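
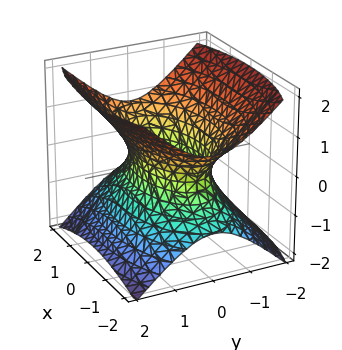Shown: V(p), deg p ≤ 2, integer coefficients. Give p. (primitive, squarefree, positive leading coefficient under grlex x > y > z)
x^2 + 3*y^2 - 3*z^2 - 2

deg p = 2.
Symmetries: it's symmetric under x → −x, forcing even powers of x; the y ↦ −y reflection is a symmetry, so y appears only in even powers; it's symmetric under z → −z, forcing even powers of z.
Reading off the gridlines: it misses every integer gridline on the z-axis.
The integer polynomial consistent with all of this is the stated p.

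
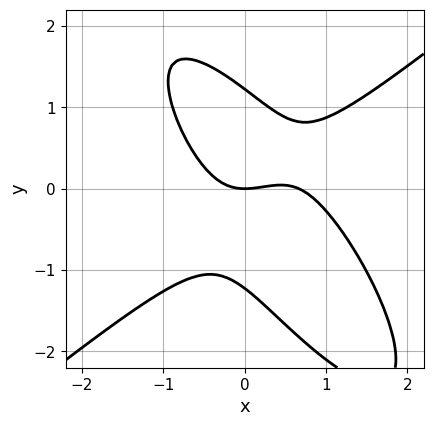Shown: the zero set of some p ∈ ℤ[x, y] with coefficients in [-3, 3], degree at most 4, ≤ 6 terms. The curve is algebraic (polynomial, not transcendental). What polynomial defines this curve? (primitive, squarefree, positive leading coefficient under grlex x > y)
deg p = 3. A generic line meets the curve in up to 3 points.
Against the integer gridlines: it crosses the x-axis at the gridline x = 0; one y-axis crossing is at y = 0.
The integer polynomial consistent with all of this is the stated p.

3*x^3 - 3*x*y^2 - 2*y^3 - 2*x^2 + 3*y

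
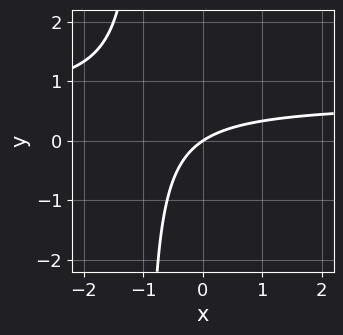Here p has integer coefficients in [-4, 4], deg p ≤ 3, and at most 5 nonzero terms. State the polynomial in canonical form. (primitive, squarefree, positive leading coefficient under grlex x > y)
1. The degree is 2 — no degree-1 curve has this shape.
2. From the visible intercepts: one y-axis crossing is at y = 0; it meets the x-axis at x = 0 (among the integer gridlines).
3. Fitting integer coefficients to these (and the overall shape) gives p.

3*x*y - 2*x + 3*y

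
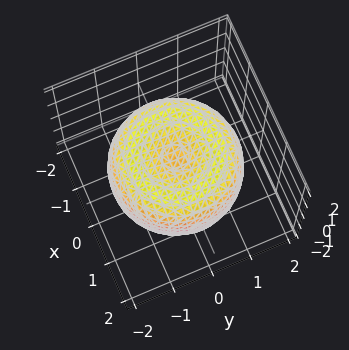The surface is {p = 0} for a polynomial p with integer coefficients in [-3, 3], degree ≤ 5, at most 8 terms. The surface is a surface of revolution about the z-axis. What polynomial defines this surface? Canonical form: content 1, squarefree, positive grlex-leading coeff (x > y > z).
(a) Degree: the shape is more complex than any degree-3 surface, so deg p = 4.
(b) Symmetry: the z-axis is an axis of rotation, so x and y enter only as x² + y².
(c) Checking where it meets the axes: a circular section at z = 0 has radius between 1 and 2.
(d) These observations pin down the coefficients.

x^4 + 2*x^2*y^2 + y^4 - 2*x^2 - 2*y^2 + 2*z^2 - 1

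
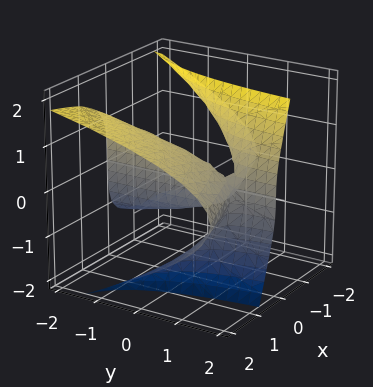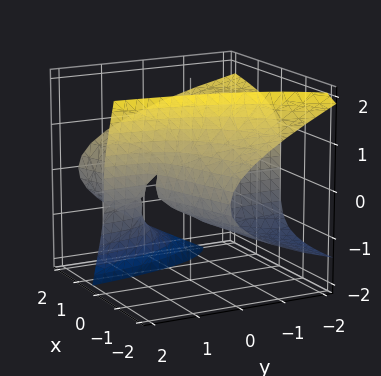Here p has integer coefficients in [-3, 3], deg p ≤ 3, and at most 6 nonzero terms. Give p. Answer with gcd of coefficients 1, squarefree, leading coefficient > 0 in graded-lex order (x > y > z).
3*x*z^2 + z^3 - x^2 + 3*x*y - 3*x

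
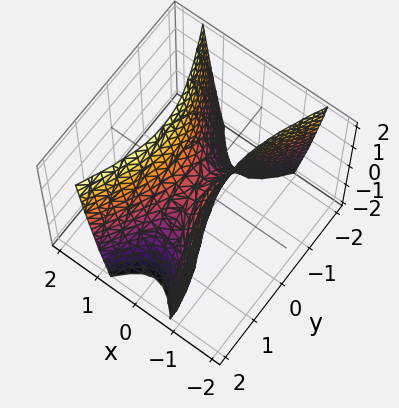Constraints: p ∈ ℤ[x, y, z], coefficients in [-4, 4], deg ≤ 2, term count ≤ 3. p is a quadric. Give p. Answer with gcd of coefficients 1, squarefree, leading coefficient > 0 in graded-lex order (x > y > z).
3*x^2 - y^2 - z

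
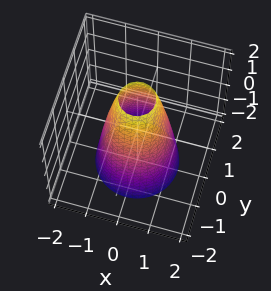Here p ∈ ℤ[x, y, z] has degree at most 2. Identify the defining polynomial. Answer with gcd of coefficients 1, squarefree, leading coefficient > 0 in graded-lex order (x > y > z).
3*x^2 + 3*y^2 + z - 3

1. deg p = 2. A generic line meets the surface in up to 2 points.
2. Symmetries: the surface is invariant under rotation about z: p = q(x² + y², z).
3. From the visible intercepts: the x-axis gridline crossings are at x ∈ {-1, 1}; among the integer gridlines, it crosses the y-axis at y ∈ {-1, 1}.
4. Assembling these constraints gives the stated polynomial.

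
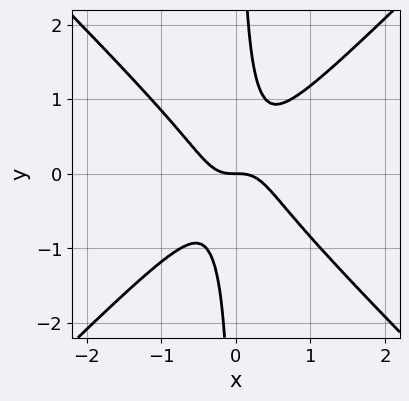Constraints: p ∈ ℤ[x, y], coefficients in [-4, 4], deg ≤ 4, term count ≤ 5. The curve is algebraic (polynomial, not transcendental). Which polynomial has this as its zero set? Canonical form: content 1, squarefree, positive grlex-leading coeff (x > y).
1. deg p = 3. The shape is more complex than any degree-2 curve.
2. From the axis intercepts and sections: it meets the y-axis at y = 0 (among the integer gridlines); it meets the x-axis at x = 0 (among the integer gridlines).
3. These observations pin down the coefficients.

3*x^3 - 3*x*y^2 + y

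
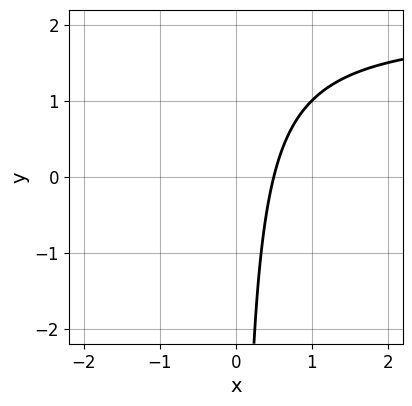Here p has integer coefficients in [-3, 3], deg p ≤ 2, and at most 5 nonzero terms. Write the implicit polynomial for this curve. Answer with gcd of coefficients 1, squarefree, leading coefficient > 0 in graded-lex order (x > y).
deg p = 2. The shape is more complex than any degree-1 curve.
Checking where it meets the axes: the curve avoids every integer y-axis point in the box.
These observations pin down the coefficients.

x*y - 2*x + 1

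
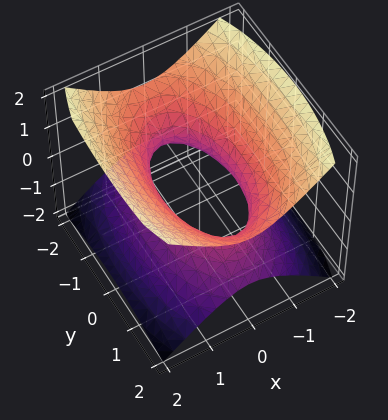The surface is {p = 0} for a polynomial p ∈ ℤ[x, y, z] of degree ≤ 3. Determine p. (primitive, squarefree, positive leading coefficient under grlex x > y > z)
3*x^2 + y^2 - 3*z^2 - 2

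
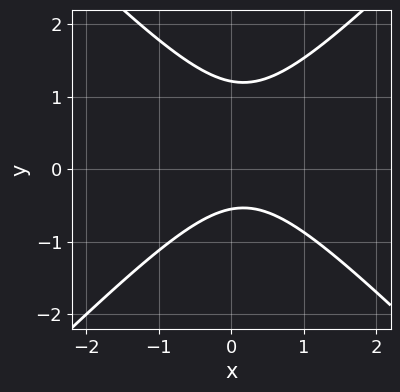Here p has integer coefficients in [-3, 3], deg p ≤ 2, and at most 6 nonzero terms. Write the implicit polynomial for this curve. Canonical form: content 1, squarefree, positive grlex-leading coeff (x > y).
3*x^2 - 3*y^2 - x + 2*y + 2

1. Degree: no degree-1 curve has this shape, so deg p = 2.
2. Against the integer gridlines: the curve avoids every integer x-axis point in the box.
3. Assembling these constraints gives the stated polynomial.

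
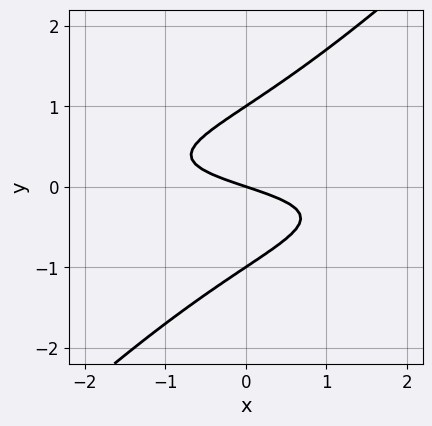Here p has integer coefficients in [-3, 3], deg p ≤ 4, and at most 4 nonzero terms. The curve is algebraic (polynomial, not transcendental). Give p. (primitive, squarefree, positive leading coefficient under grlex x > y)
3*x*y^2 - 3*y^3 + x + 3*y

First, the degree is 3 — a generic line meets the curve in up to 3 points.
Then, reading off the gridlines: the y-axis gridline crossings are at y ∈ {-1, 0, 1}; one x-axis crossing is at x = 0.
Finally, assembling these constraints gives the stated polynomial.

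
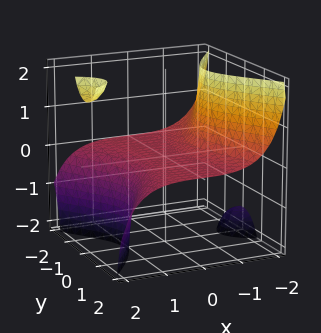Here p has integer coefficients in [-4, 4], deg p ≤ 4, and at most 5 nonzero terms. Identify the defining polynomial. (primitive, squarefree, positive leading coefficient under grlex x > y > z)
I count 3 distinct pieces. They look like related sheets of one shape, so recover p as a whole.
deg p = 3. No degree-2 surface has this shape.
Against the integer gridlines: the visible y-axis segment lies entirely on the surface; it meets the z-axis at z = 0 (among the integer gridlines).
Matching integer coefficients to the picture gives p.

x^3 - 2*x^2*z + 3*y^2*z + 3*z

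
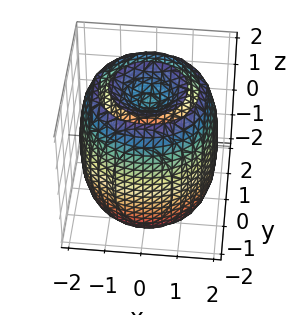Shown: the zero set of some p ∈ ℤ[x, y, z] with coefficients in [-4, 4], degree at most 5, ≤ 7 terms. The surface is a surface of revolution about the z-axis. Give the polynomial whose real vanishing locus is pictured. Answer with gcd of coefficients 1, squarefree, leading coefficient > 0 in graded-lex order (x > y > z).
x^4 + 2*x^2*y^2 + y^4 - 3*x^2 - 3*y^2 + z^2 - 2

1. There are 2 components. They look like related sheets of one shape, so recover p as a whole.
2. deg p = 4. A generic line meets the surface in up to 4 points.
3. Symmetries: rotational symmetry about the z-axis ⇒ p depends on x, y only through x² + y².
4. Observable constraints: a circular section at z = -2 has radius exactly 1.
5. Fitting integer coefficients to these (and the overall shape) gives p.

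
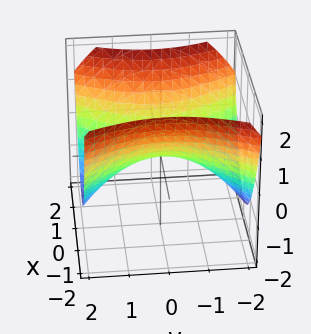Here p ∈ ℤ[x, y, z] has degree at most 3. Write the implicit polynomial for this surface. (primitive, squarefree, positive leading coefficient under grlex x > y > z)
deg p = 2. A hyperbolic paraboloid; a quadric.
Symmetries: it's symmetric under x → −x, forcing even powers of x; mirror symmetry y ↦ −y ⇒ only even powers of y.
From the visible intercepts: it meets the x-axis at x = 0 (among the integer gridlines); it meets the z-axis at z = 0 (among the integer gridlines); it crosses the y-axis at the gridline y = 0.
Matching integer coefficients to the picture gives p.

2*x^2 - y^2 - 3*z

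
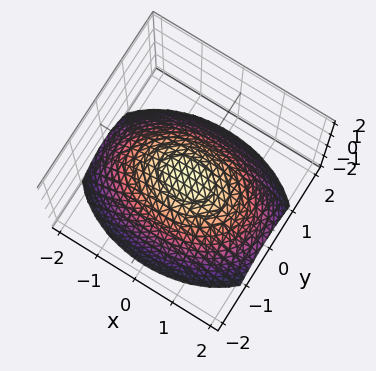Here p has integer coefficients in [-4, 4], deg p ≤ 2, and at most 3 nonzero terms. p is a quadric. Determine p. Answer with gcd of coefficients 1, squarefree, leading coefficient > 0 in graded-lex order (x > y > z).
The degree is 2 — a paraboloid; a quadric.
Symmetries: it's symmetric under x → −x, forcing even powers of x; it's symmetric under y → −y, forcing even powers of y.
Observable constraints: one z-axis crossing is at z = 0; one y-axis crossing is at y = 0; it crosses the x-axis at the gridline x = 0.
These observations pin down the coefficients.

x^2 + 2*y^2 + 3*z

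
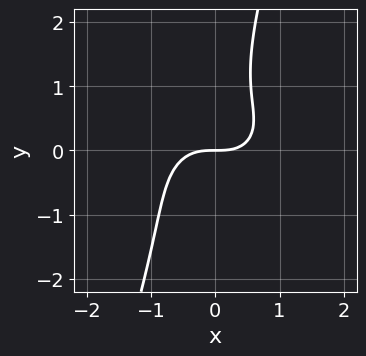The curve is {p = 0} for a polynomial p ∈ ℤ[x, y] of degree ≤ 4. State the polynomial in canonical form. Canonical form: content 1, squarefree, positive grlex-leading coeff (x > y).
Degree: no degree-2 curve has this shape, so deg p = 3.
Against the integer gridlines: one x-axis crossing is at x = 0; it crosses the y-axis at the gridline y = 0.
Together with the visible shape, these determine p as stated.

2*x^3 + 3*x*y^2 - y^3 + y^2 - 2*y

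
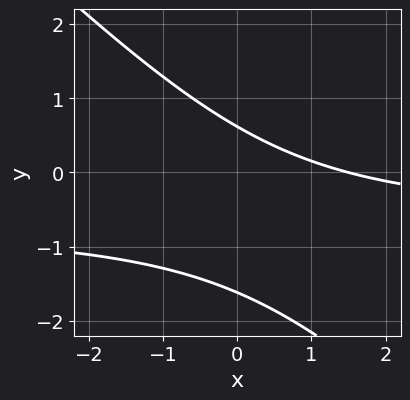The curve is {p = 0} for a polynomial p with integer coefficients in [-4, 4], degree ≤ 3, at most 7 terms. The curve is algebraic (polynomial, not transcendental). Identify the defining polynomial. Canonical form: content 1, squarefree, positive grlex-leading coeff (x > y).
3*x*y + 3*y^2 + 2*x + 3*y - 3

First, deg p = 2.
Finally, matching integer coefficients to the picture gives p.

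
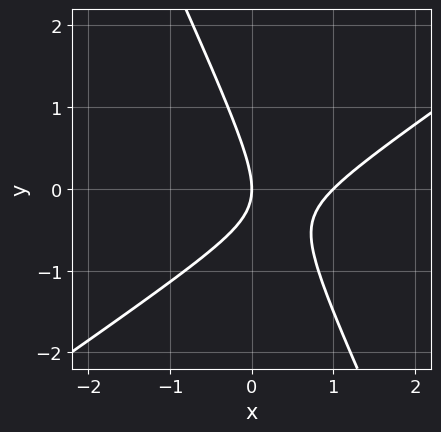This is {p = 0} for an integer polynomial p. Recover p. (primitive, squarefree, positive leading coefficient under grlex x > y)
3*x^2 - 3*x*y - 2*y^2 - 3*x

Degree: the shape is more complex than any degree-1 curve, so deg p = 2.
Checking where it meets the axes: among the integer gridlines, it crosses the x-axis at x ∈ {0, 1}; one y-axis crossing is at y = 0.
Fitting integer coefficients to these (and the overall shape) gives p.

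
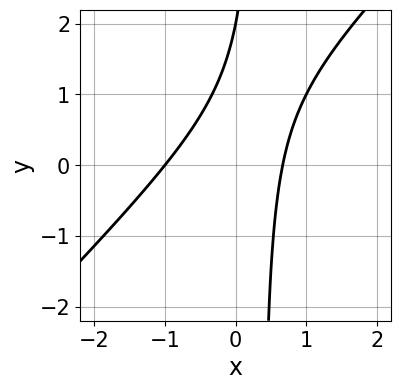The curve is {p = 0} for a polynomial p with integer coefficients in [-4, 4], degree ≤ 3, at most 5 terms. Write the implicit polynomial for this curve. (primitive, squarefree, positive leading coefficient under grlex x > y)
3*x^2 - 3*x*y + x + y - 2

Degree: no degree-1 curve has this shape, so deg p = 2.
From the axis intercepts and sections: it crosses the y-axis at the gridline y = 2; one x-axis crossing is at x = -1.
Fitting integer coefficients to these (and the overall shape) gives p.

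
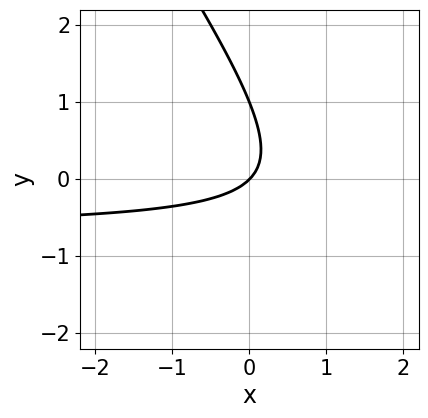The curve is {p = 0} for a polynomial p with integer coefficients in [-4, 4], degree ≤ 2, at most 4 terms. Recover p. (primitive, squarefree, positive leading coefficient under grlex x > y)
3*x*y + 2*y^2 + 2*x - 2*y

First, deg p = 2. No degree-1 curve has this shape.
Next, reading off the gridlines: among the integer gridlines, it crosses the y-axis at y ∈ {0, 1}; it crosses the x-axis at the gridline x = 0.
Finally, fitting integer coefficients to these (and the overall shape) gives p.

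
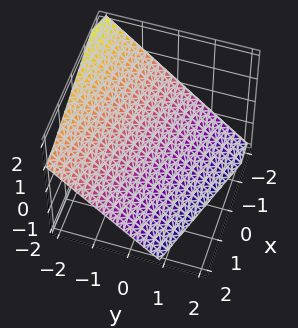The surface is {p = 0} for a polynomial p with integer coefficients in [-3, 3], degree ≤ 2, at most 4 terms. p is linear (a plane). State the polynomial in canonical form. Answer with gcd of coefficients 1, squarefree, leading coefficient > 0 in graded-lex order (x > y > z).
First, degree: the surface is flat (a plane), so deg p = 1.
Then, from the axis intercepts and sections: one x-axis crossing is at x = -2.
Finally, fitting integer coefficients to these (and the overall shape) gives p.

x + 3*y + 3*z + 2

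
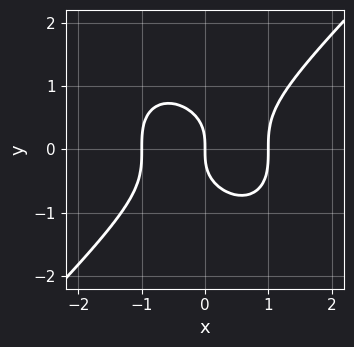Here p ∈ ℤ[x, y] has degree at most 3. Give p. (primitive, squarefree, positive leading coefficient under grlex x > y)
(a) The degree is 3 — the shape is more complex than any degree-2 curve.
(b) Reading off the gridlines: one y-axis crossing is at y = 0; the x-axis gridline crossings are at x ∈ {-1, 0, 1}.
(c) These observations pin down the coefficients.

x^3 - y^3 - x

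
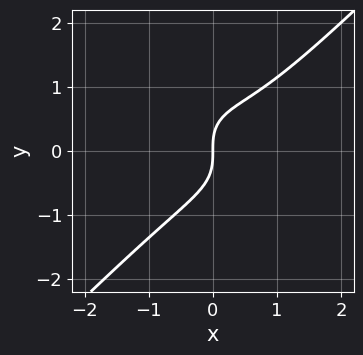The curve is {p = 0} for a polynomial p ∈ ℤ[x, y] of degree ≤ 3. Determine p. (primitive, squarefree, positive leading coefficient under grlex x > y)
1. Degree: no degree-2 curve has this shape, so deg p = 3.
2. Against the integer gridlines: it meets the y-axis at y = 0 (among the integer gridlines); it meets the x-axis at x = 0 (among the integer gridlines).
3. The integer polynomial consistent with all of this is the stated p.

2*x^3 - 2*y^3 - x^2 + 2*x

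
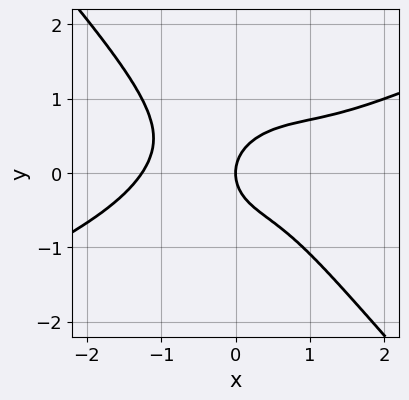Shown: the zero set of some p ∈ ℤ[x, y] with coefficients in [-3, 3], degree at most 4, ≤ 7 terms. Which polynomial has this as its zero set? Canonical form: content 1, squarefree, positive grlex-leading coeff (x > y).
x^4 - 2*x^3*y - 2*y^4 - 2*y^2 + 2*x

(a) Degree: the shape is more complex than any degree-3 curve, so deg p = 4.
(b) From the axis intercepts and sections: one y-axis crossing is at y = 0; it crosses the x-axis at the gridline x = 0.
(c) These observations pin down the coefficients.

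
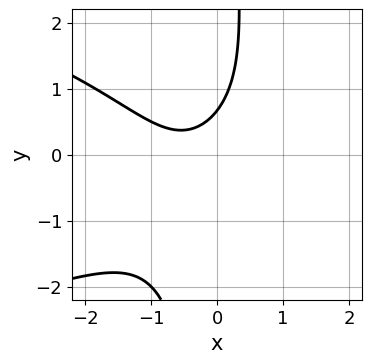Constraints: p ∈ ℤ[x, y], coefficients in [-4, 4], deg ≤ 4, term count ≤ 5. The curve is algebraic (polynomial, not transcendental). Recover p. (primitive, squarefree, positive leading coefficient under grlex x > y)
2*x*y^2 + 3*x^2 + 3*x - 3*y + 2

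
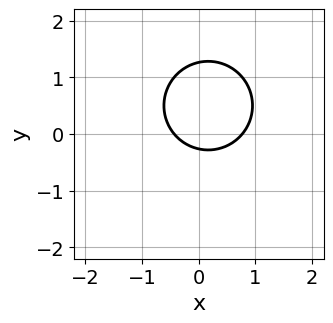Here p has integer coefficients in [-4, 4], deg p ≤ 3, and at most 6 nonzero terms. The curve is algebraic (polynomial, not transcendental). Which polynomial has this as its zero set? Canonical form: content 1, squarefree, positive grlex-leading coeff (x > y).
(a) The degree is 2 — the shape is more complex than any degree-1 curve.
(b) Matching integer coefficients to the picture gives p.

3*x^2 + 3*y^2 - x - 3*y - 1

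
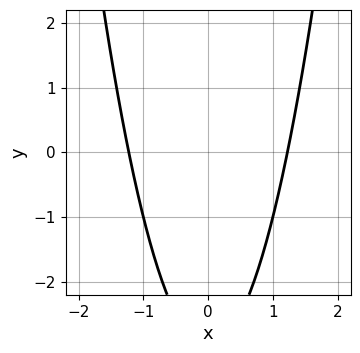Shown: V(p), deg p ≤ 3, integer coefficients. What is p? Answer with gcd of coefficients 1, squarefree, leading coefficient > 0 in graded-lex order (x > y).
2*x^2 - y - 3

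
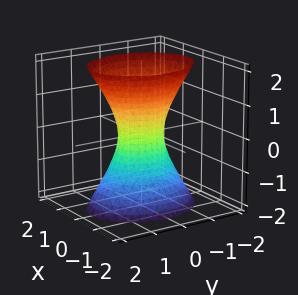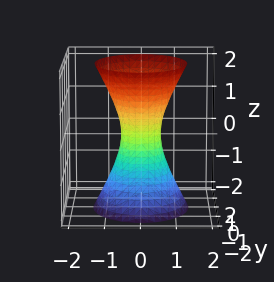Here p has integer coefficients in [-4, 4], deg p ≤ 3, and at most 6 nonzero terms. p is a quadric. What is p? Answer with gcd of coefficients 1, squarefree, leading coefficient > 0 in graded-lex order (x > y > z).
1. Degree: one connected sheet with a waist; a quadric, so deg p = 2.
2. Symmetries: mirror symmetry z ↦ −z ⇒ only even powers of z; the x ↦ −x reflection is a symmetry, so x appears only in even powers; mirror symmetry y ↦ −y ⇒ only even powers of y.
3. From the visible intercepts: no z-intercept at any integer in the box.
4. Assembling these constraints gives the stated polynomial.

3*x^2 + 2*y^2 - z^2 - 1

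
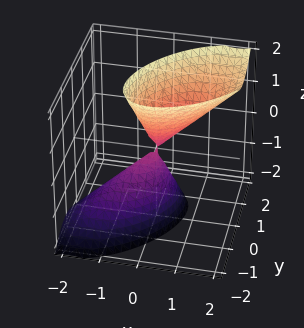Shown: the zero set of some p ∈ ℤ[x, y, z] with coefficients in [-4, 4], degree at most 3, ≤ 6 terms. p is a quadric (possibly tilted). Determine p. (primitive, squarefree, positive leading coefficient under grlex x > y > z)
First, degree: a generic line meets the surface in up to 2 points, so deg p = 2.
Next, from the visible intercepts: one y-axis crossing is at y = 0; it crosses the x-axis at the gridline x = 0.
Finally, assembling these constraints gives the stated polynomial.

3*x^2 - 3*x*y - 2*x*z + 3*y^2 - z^2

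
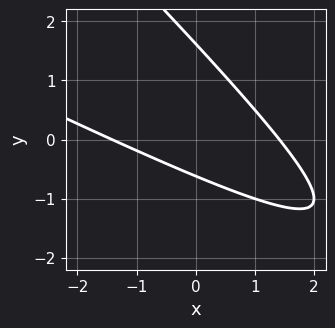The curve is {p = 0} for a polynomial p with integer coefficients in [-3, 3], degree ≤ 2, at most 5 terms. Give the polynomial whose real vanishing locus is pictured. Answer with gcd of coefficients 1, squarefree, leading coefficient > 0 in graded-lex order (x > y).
(a) Degree: the shape is more complex than any degree-1 curve, so deg p = 2.
(b) Putting this together gives p.

x^2 + 3*x*y + 2*y^2 - 2*y - 2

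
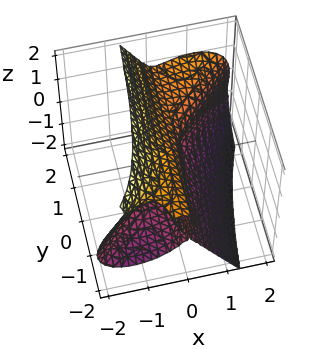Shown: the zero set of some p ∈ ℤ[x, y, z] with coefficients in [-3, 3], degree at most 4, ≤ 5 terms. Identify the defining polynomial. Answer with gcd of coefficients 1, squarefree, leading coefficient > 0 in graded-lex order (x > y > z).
3*x^3 - 3*x^2*y + 2*x*z^2 + 2*z^3 - 2*z^2

First, degree: the shape is more complex than any degree-2 surface, so deg p = 3.
Next, observable constraints: the z-axis gridline crossings are at z ∈ {0, 1}; the visible y-axis segment lies entirely on the surface; it crosses the x-axis at the gridline x = 0.
Finally, fitting integer coefficients to these (and the overall shape) gives p.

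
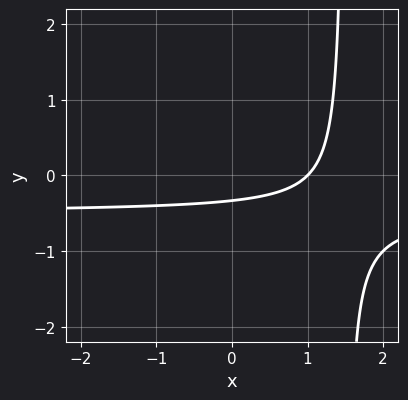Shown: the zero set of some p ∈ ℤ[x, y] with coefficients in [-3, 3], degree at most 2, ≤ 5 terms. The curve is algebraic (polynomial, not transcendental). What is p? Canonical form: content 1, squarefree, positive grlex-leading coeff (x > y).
Degree: the shape is more complex than any degree-1 curve, so deg p = 2.
Observable constraints: one x-axis crossing is at x = 1.
Assembling these constraints gives the stated polynomial.

2*x*y + x - 3*y - 1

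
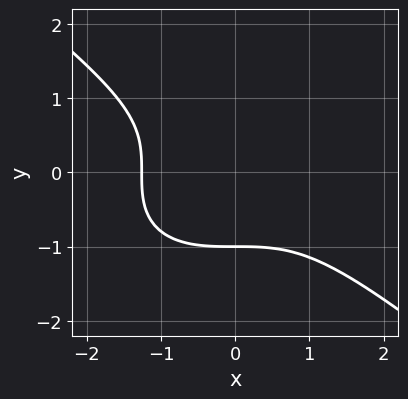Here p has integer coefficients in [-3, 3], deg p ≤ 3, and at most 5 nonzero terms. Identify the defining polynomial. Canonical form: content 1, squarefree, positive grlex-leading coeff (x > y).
(a) Degree: no degree-2 curve has this shape, so deg p = 3.
(b) Against the integer gridlines: it meets the y-axis at y = -1 (among the integer gridlines).
(c) Assembling these constraints gives the stated polynomial.

x^3 + 2*y^3 + 2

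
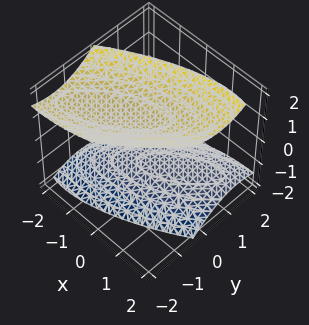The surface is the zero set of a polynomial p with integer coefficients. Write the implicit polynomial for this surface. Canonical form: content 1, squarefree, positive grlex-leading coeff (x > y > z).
1. I count 2 distinct pieces. They look like related sheets of one shape, so recover p as a whole.
2. Degree: a generic line meets the surface in up to 2 points, so deg p = 2.
3. Reading off the gridlines: it misses every integer gridline on the x-axis; no y-intercept at any integer in the box.
4. Solving for integer coefficients yields p as stated.

x^2 - 2*x*y + 2*y^2 + y*z - 2*z^2 + 3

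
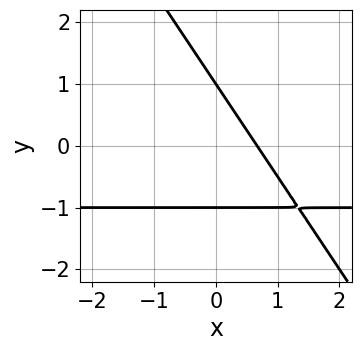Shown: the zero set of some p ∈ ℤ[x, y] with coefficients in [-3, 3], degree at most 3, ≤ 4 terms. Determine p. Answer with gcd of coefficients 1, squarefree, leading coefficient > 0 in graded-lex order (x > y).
3*x*y + 2*y^2 + 3*x - 2

First, degree: the shape is more complex than any degree-1 curve, so deg p = 2.
Then, from the visible intercepts: among the integer gridlines, it crosses the y-axis at y ∈ {-1, 1}.
Finally, matching integer coefficients to the picture gives p.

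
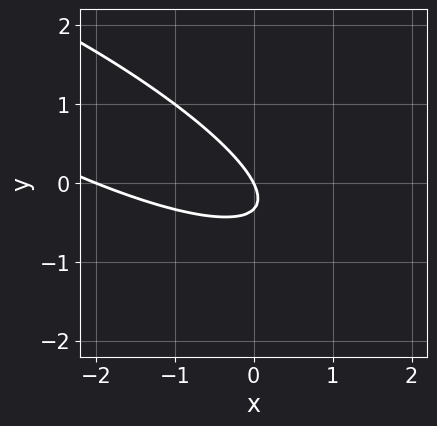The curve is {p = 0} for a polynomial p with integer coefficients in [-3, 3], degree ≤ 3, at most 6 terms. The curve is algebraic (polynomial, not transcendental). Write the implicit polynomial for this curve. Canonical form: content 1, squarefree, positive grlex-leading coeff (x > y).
x^2 + 3*x*y + 3*y^2 + 2*x + y

First, degree: the shape is more complex than any degree-1 curve, so deg p = 2.
Next, checking where it meets the axes: among the integer gridlines, it crosses the x-axis at x ∈ {-2, 0}; one y-axis crossing is at y = 0.
Finally, together with the visible shape, these determine p as stated.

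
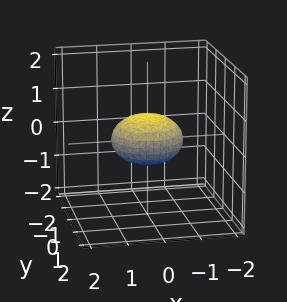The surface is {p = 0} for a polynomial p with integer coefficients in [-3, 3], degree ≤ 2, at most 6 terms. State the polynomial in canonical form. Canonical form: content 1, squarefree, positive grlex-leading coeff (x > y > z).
x^2 + y^2 + 2*z^2 - 1

deg p = 2. No degree-1 surface has this shape.
By symmetry, every cross-section ⟂ z is a circle, so x, y appear only via x² + y².
From the visible intercepts: among the integer gridlines, it crosses the x-axis at x ∈ {-1, 1}; among the integer gridlines, it crosses the y-axis at y ∈ {-1, 1}; a circular section at z = 0 has radius exactly 1.
The integer polynomial consistent with all of this is the stated p.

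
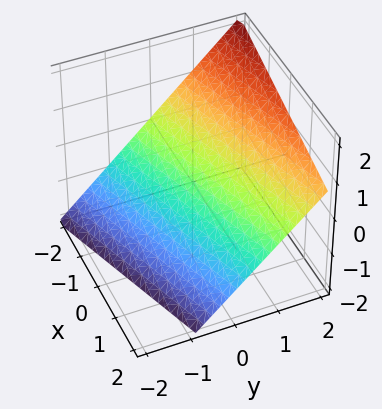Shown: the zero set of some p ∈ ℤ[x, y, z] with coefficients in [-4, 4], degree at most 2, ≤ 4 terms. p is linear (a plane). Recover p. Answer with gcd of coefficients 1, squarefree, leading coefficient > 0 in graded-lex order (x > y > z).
x - 3*y + 3*z + 2

(a) deg p = 1.
(b) Reading off the gridlines: it meets the x-axis at x = -2 (among the integer gridlines).
(c) Together with the visible shape, these determine p as stated.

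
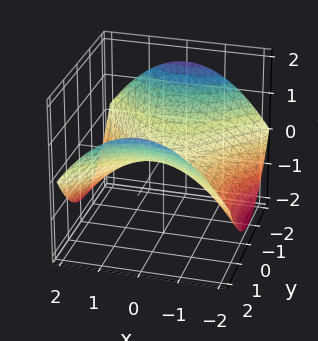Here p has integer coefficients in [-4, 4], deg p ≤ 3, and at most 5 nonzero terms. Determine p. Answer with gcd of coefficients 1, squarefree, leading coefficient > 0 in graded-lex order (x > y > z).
The degree is 2 — a saddle surface; a quadric.
Symmetries: mirror symmetry x ↦ −x ⇒ only even powers of x; the y ↦ −y reflection is a symmetry, so y appears only in even powers.
From the axis intercepts and sections: one x-axis crossing is at x = 0; it crosses the y-axis at the gridline y = 0; one z-axis crossing is at z = 0.
Solving for integer coefficients yields p as stated.

x^2 - y^2 + 3*z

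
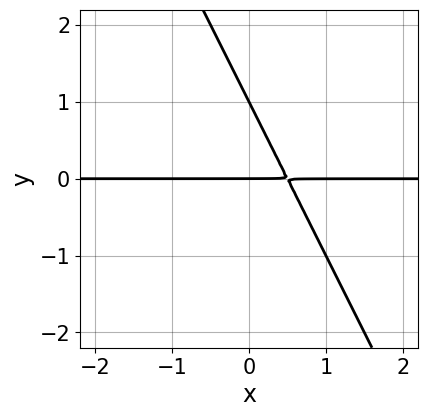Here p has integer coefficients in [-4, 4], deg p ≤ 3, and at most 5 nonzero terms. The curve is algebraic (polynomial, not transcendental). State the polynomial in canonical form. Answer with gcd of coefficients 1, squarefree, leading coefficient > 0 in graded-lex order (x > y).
1. Degree: a generic line meets the curve in up to 2 points, so deg p = 2.
2. Checking where it meets the axes: the y-axis gridline crossings are at y ∈ {0, 1}; every point of the x-axis in the box is on the curve.
3. Matching integer coefficients to the picture gives p.

2*x*y + y^2 - y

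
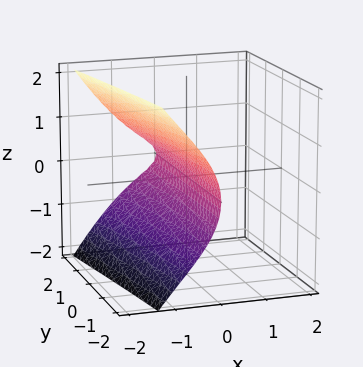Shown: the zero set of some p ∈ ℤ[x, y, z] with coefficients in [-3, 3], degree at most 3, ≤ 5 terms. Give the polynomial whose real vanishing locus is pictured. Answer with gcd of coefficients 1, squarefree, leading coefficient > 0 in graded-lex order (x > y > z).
x^3 - x*y + 2*z^2 + 3*x

First, degree: no degree-2 surface has this shape, so deg p = 3.
Next, checking where it meets the axes: the visible y-axis segment lies entirely on the surface; one x-axis crossing is at x = 0; it meets the z-axis at z = 0 (among the integer gridlines).
Finally, together with the visible shape, these determine p as stated.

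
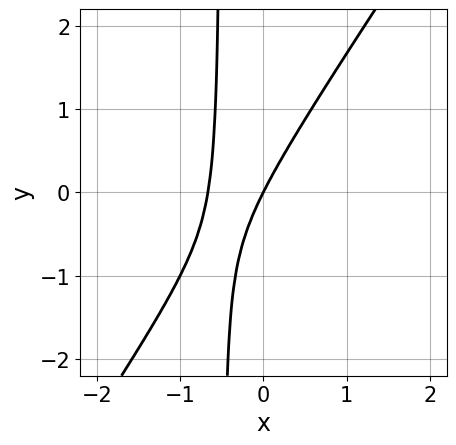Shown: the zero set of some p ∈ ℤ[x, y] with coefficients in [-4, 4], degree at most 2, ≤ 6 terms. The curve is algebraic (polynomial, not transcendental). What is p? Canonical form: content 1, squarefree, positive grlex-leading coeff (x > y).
Degree: the shape is more complex than any degree-1 curve, so deg p = 2.
Observable constraints: it meets the x-axis at x = 0 (among the integer gridlines); it crosses the y-axis at the gridline y = 0.
Putting this together gives p.

3*x^2 - 2*x*y + 2*x - y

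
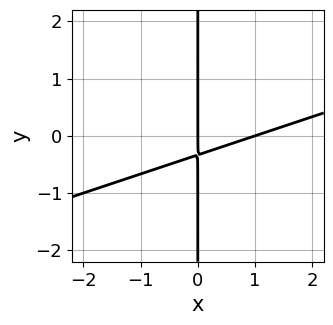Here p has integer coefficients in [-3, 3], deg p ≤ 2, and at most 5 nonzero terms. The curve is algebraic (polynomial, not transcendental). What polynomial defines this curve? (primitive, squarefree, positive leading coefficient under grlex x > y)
Degree: a generic line meets the curve in up to 2 points, so deg p = 2.
Against the integer gridlines: every point of the y-axis in the box is on the curve; the x-axis gridline crossings are at x ∈ {0, 1}.
Assembling these constraints gives the stated polynomial.

x^2 - 3*x*y - x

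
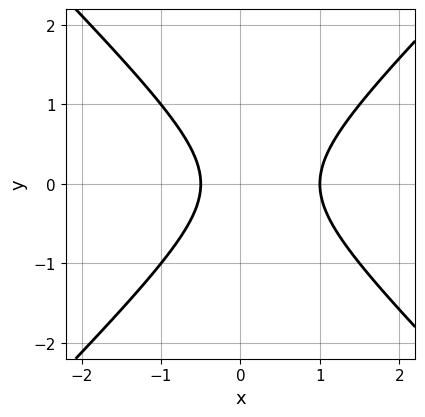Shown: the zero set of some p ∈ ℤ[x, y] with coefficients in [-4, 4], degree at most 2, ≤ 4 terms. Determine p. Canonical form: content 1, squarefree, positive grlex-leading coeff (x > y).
(a) Degree: no degree-1 curve has this shape, so deg p = 2.
(b) Symmetries: mirror symmetry y ↦ −y ⇒ only even powers of y.
(c) Against the integer gridlines: the curve avoids every integer y-axis point in the box; it meets the x-axis at x = 1 (among the integer gridlines).
(d) The integer polynomial consistent with all of this is the stated p.

2*x^2 - 2*y^2 - x - 1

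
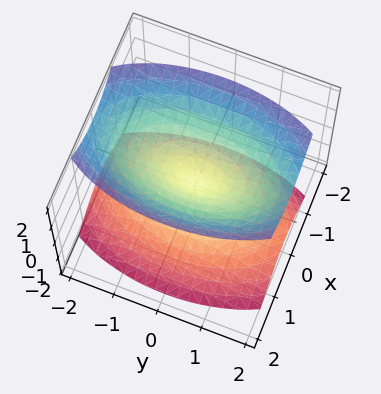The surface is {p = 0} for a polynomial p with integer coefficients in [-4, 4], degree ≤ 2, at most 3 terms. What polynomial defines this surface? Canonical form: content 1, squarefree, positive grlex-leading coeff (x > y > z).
3*x^2 + y^2 - 2*z^2

I count 2 distinct pieces.
The degree is 2 — a double cone through the origin; a quadric.
Symmetries: mirror symmetry y ↦ −y ⇒ only even powers of y; the z ↦ −z reflection is a symmetry, so z appears only in even powers; the x ↦ −x reflection is a symmetry, so x appears only in even powers.
Checking where it meets the axes: one x-axis crossing is at x = 0; it crosses the z-axis at the gridline z = 0.
Together with the visible shape, these determine p as stated.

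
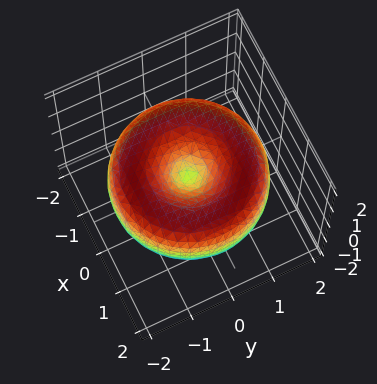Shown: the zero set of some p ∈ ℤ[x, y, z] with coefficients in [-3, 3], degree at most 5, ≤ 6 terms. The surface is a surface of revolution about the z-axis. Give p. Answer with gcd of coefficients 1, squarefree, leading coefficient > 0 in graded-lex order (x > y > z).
1. deg p = 4.
2. Symmetries: rotational symmetry about the z-axis ⇒ p depends on x, y only through x² + y².
3. Checking where it meets the axes: a circular section at z = 0 has radius between 1 and 2; one z-axis crossing is at z = 0.
4. Assembling these constraints gives the stated polynomial.

x^4 + 2*x^2*y^2 + y^4 - 3*x^2 - 3*y^2 + 3*z^2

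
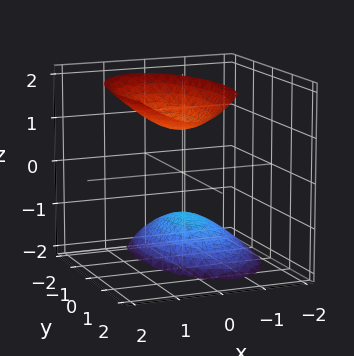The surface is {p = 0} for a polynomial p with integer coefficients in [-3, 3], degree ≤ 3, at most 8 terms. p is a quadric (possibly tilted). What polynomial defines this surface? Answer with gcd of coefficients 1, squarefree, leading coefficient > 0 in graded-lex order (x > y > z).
(a) The picture has 2 separate pieces.
(b) The degree is 2 — a generic line meets the surface in up to 2 points.
(c) From the axis intercepts and sections: no y-intercept at any integer in the box; the surface avoids every integer x-axis point in the box.
(d) Matching integer coefficients to the picture gives p.

3*x^2 - 2*x*z + y^2 - y*z - z^2 + 2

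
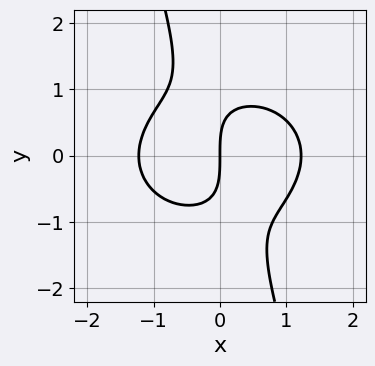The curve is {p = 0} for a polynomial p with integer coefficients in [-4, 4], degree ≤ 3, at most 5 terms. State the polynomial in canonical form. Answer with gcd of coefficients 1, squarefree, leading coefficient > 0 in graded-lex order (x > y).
2*x^3 + 3*x*y^2 + y^3 - 3*x

1. Degree: no degree-2 curve has this shape, so deg p = 3.
2. Reading off the gridlines: it crosses the y-axis at the gridline y = 0; it meets the x-axis at x = 0 (among the integer gridlines).
3. Assembling these constraints gives the stated polynomial.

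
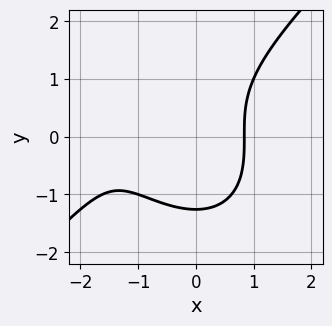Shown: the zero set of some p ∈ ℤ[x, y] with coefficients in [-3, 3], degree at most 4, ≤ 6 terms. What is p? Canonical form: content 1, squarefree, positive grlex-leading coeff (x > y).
Degree: a generic line meets the curve in up to 3 points, so deg p = 3.
The integer polynomial consistent with all of this is the stated p.

x^3 - y^3 + 2*x^2 - 2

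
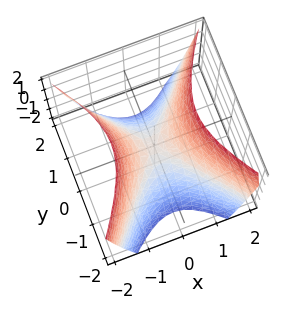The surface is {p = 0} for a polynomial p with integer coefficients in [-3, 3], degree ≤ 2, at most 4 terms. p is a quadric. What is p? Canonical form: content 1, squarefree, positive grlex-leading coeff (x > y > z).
3*x^2 - 2*y^2 - 2*z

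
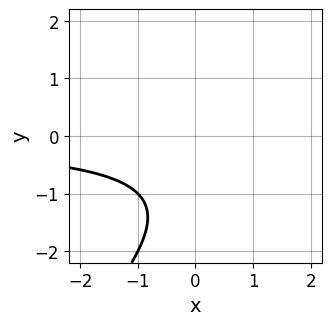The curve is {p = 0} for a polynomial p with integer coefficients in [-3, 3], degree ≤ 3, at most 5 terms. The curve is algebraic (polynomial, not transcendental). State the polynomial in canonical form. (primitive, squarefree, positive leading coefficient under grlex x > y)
1. deg p = 2. No degree-1 curve has this shape.
2. Against the integer gridlines: no x-intercept at any integer in the box; it misses every integer gridline on the y-axis.
3. Fitting integer coefficients to these (and the overall shape) gives p.

x*y - y^2 - 2*y - 2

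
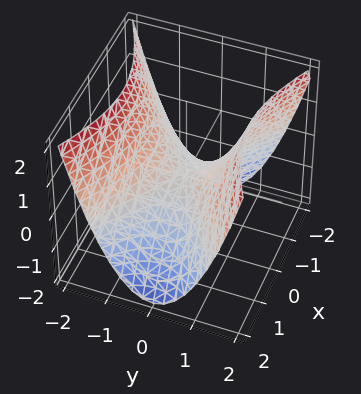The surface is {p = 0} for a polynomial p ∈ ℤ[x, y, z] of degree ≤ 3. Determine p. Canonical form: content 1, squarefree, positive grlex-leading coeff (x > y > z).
x^2 - 2*y^2 + 2*z

(a) Degree: a saddle surface; a quadric, so deg p = 2.
(b) Symmetries: mirror symmetry x ↦ −x ⇒ only even powers of x; the y ↦ −y reflection is a symmetry, so y appears only in even powers.
(c) Observable constraints: one y-axis crossing is at y = 0; it crosses the x-axis at the gridline x = 0.
(d) These observations pin down the coefficients.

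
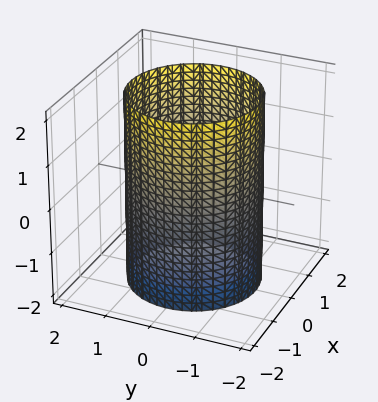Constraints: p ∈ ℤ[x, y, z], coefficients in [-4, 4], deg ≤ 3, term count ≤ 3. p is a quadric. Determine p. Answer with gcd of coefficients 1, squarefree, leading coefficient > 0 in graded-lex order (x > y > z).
x^2 + y^2 - 2

Degree: constant cross-section along one axis; a quadric, so deg p = 2.
Symmetries: it's symmetric under z → −z, forcing even powers of z; every cross-section ⟂ z is a circle, so x, y appear only via x² + y².
Reading off the gridlines: a circular section at z = 2 has radius between 1 and 2; the surface avoids every integer z-axis point in the box.
The integer polynomial consistent with all of this is the stated p.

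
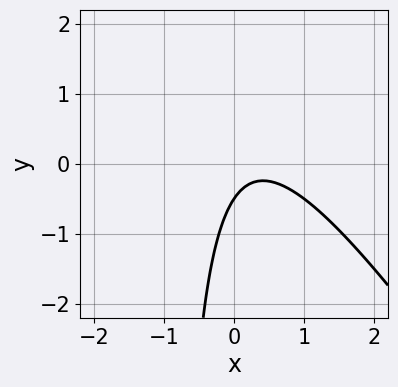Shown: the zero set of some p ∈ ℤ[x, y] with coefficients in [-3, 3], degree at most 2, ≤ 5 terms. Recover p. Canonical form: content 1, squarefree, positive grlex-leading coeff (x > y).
3*x^2 + 2*x*y - 2*x + 2*y + 1

The degree is 2 — the shape is more complex than any degree-1 curve.
Observable constraints: no x-intercept at any integer in the box.
Matching integer coefficients to the picture gives p.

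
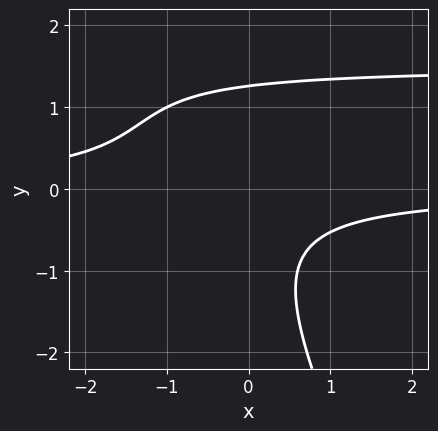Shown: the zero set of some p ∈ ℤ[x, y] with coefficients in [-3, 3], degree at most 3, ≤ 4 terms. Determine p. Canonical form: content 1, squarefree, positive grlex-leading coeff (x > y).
2*x*y^2 + y^3 - 3*x*y - 2

First, the degree is 3 — no degree-2 curve has this shape.
Next, checking where it meets the axes: the curve avoids every integer x-axis point in the box.
Finally, matching integer coefficients to the picture gives p.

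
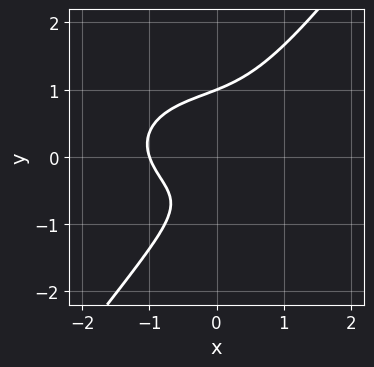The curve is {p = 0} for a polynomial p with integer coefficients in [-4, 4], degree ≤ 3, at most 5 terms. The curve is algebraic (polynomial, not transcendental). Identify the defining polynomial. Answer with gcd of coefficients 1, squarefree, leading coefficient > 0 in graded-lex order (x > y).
x^3 + 2*x*y^2 - 2*y^3 + y + 1

1. deg p = 3. The shape is more complex than any degree-2 curve.
2. Checking where it meets the axes: it crosses the x-axis at the gridline x = -1; it crosses the y-axis at the gridline y = 1.
3. Fitting integer coefficients to these (and the overall shape) gives p.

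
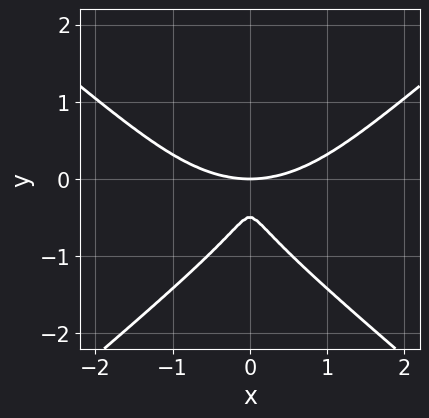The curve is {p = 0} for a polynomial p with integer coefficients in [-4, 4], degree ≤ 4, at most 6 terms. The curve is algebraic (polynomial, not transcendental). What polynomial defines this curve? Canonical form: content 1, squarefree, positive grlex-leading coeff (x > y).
x^4 - 2*y^4 - 3*x^2*y - y^3

(a) deg p = 4.
(b) Symmetries: it's symmetric under x → −x, forcing even powers of x.
(c) Observable constraints: it crosses the x-axis at the gridline x = 0; it crosses the y-axis at the gridline y = 0.
(d) Assembling these constraints gives the stated polynomial.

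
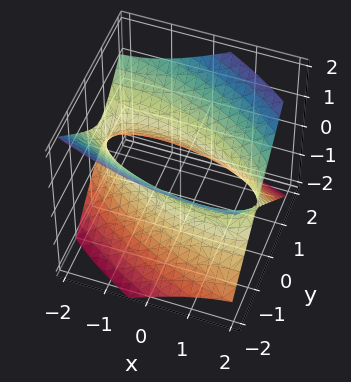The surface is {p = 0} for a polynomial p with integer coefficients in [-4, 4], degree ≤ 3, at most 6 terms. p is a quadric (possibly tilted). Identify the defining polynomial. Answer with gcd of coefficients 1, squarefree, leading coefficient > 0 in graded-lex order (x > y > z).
The degree is 2 — a generic line meets the surface in up to 2 points.
Checking where it meets the axes: the surface avoids every integer z-axis point in the box; the y-axis gridline crossings are at y ∈ {-1, 1}.
Assembling these constraints gives the stated polynomial.

x^2 + 2*x*y + x*z + 3*y^2 - 3*z^2 - 3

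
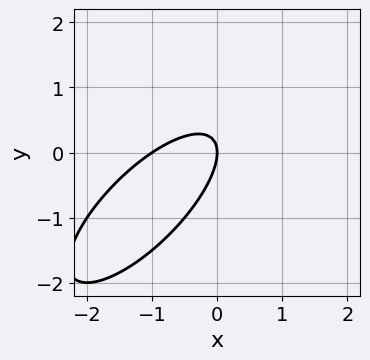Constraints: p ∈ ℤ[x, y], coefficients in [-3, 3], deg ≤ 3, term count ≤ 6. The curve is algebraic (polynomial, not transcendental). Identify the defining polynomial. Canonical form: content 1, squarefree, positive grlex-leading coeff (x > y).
2*x^2 - 3*x*y + 2*y^2 + 2*x

Degree: a generic line meets the curve in up to 2 points, so deg p = 2.
Reading off the gridlines: it crosses the y-axis at the gridline y = 0; among the integer gridlines, it crosses the x-axis at x ∈ {-1, 0}.
Assembling these constraints gives the stated polynomial.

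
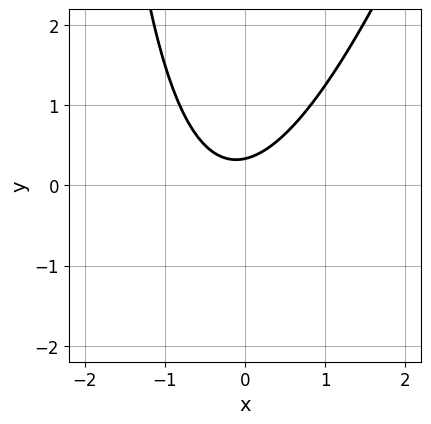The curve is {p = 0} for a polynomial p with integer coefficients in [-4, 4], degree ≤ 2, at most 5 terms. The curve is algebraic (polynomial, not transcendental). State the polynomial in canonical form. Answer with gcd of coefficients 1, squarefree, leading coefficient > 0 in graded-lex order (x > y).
3*x^2 - x*y + x - 3*y + 1

1. The degree is 2 — no degree-1 curve has this shape.
2. From the visible intercepts: no x-intercept at any integer in the box.
3. Fitting integer coefficients to these (and the overall shape) gives p.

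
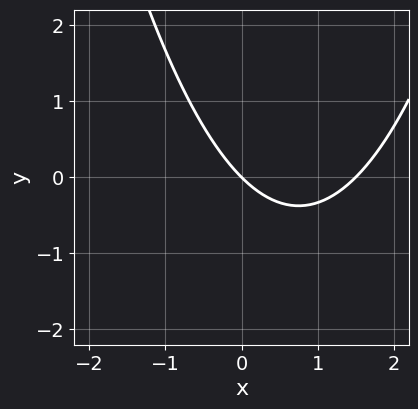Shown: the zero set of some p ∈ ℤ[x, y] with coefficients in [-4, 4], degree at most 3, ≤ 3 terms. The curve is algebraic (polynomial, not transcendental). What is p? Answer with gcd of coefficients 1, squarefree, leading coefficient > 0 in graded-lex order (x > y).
2*x^2 - 3*x - 3*y

1. deg p = 2.
2. From the visible intercepts: it crosses the y-axis at the gridline y = 0; it crosses the x-axis at the gridline x = 0.
3. These observations pin down the coefficients.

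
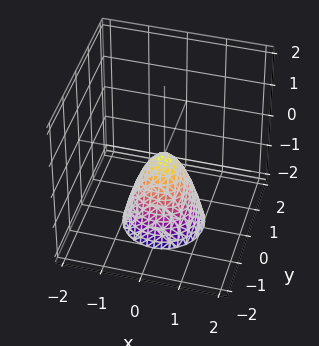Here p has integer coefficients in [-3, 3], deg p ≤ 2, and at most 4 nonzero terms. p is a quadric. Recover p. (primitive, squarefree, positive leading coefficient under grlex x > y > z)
2*x^2 + 2*y^2 + z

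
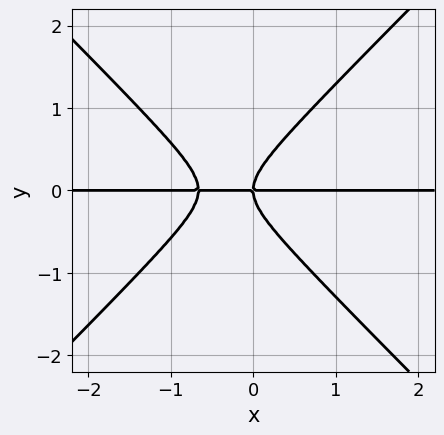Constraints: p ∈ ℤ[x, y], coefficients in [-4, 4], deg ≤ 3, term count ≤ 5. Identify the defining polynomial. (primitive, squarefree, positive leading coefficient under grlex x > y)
(a) The degree is 3 — no degree-2 curve has this shape.
(b) Against the integer gridlines: the visible x-axis segment lies entirely on the curve; it meets the y-axis at y = 0 (among the integer gridlines).
(c) Assembling these constraints gives the stated polynomial.

3*x^2*y - 3*y^3 + 2*x*y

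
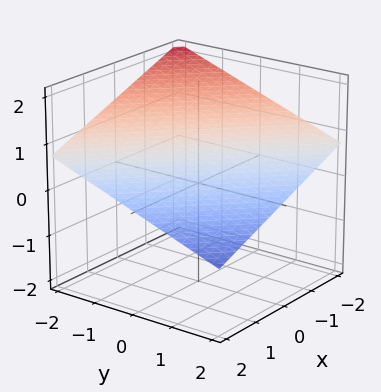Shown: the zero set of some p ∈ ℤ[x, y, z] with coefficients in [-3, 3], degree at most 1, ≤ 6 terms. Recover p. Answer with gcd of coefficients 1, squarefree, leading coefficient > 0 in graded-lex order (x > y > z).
First, deg p = 1. Every cross-section is a straight line — this is a plane.
Next, against the integer gridlines: it meets the x-axis at x = 2 (among the integer gridlines); it crosses the y-axis at the gridline y = 2.
Finally, together with the visible shape, these determine p as stated.

x + y + 3*z - 2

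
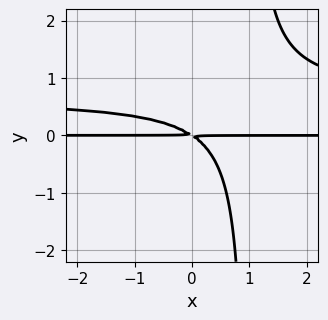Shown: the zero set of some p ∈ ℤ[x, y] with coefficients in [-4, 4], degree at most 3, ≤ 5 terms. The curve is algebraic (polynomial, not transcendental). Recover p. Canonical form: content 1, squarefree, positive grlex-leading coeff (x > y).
The degree is 3 — no degree-2 curve has this shape.
Against the integer gridlines: every point of the x-axis in the box is on the curve.
Together with the visible shape, these determine p as stated.

3*x*y^2 - 2*x*y - 3*y^2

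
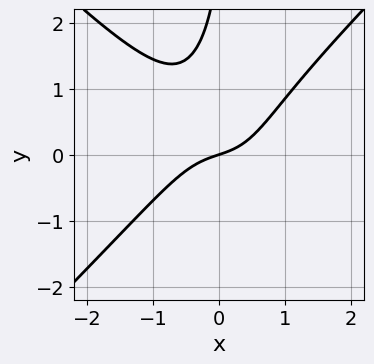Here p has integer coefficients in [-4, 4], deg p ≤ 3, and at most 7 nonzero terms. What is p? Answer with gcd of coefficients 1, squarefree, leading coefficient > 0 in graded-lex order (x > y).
Degree: no degree-2 curve has this shape, so deg p = 3.
Against the integer gridlines: it crosses the y-axis at the gridline y = 0; it meets the x-axis at x = 0 (among the integer gridlines).
Solving for integer coefficients yields p as stated.

3*x^3 - 3*x*y^2 + y^2 + x - 3*y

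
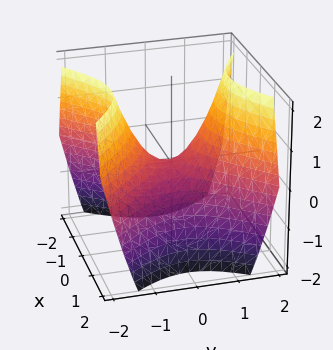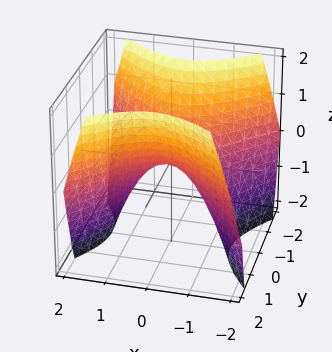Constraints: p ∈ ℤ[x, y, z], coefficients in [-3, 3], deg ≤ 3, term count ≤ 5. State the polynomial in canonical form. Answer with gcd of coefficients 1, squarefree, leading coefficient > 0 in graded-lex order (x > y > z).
First, degree: a hyperbolic paraboloid; a quadric, so deg p = 2.
Next, symmetries: it's symmetric under x → −x, forcing even powers of x; mirror symmetry y ↦ −y ⇒ only even powers of y.
Next, checking where it meets the axes: it crosses the z-axis at the gridline z = 0; it crosses the x-axis at the gridline x = 0; one y-axis crossing is at y = 0.
Finally, solving for integer coefficients yields p as stated.

x^2 - y^2 + z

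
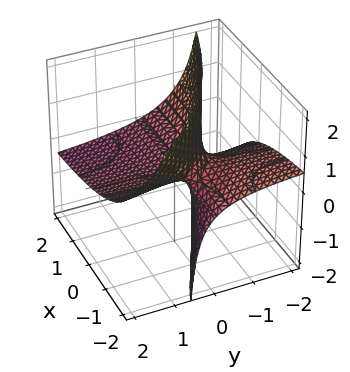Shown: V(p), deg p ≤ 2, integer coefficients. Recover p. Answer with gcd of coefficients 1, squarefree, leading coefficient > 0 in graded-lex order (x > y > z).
x*y + 2*x*z + 3*y*z + 2*z

The degree is 2 — no degree-1 surface has this shape.
Observable constraints: the visible x-axis segment lies entirely on the surface; it crosses the z-axis at the gridline z = 0; every point of the y-axis in the box is on the surface.
Fitting integer coefficients to these (and the overall shape) gives p.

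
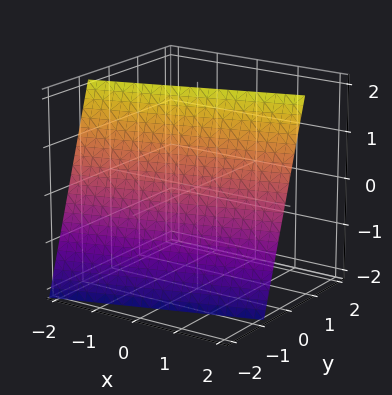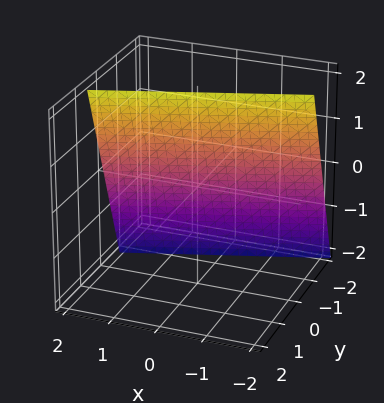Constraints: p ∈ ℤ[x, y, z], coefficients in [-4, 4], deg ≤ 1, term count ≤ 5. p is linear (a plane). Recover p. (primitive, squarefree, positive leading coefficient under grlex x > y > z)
x - 3*y + z - 2

Degree: the surface is flat (a plane), so deg p = 1.
Checking where it meets the axes: it meets the x-axis at x = 2 (among the integer gridlines); it meets the z-axis at z = 2 (among the integer gridlines).
Putting this together gives p.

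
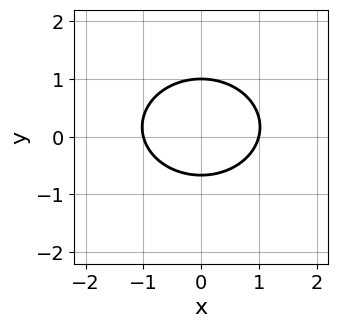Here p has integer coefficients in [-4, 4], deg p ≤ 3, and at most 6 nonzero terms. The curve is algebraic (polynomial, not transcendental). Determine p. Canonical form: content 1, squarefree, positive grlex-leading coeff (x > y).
(a) The degree is 2 — a generic line meets the curve in up to 2 points.
(b) Symmetries: the x ↦ −x reflection is a symmetry, so x appears only in even powers.
(c) Against the integer gridlines: the x-axis gridline crossings are at x ∈ {-1, 1}; it crosses the y-axis at the gridline y = 1.
(d) Together with the visible shape, these determine p as stated.

2*x^2 + 3*y^2 - y - 2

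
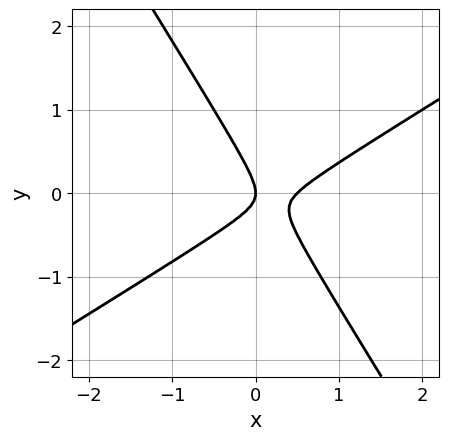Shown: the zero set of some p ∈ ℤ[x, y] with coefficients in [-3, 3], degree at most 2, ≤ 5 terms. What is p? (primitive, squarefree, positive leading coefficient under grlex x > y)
deg p = 2. A generic line meets the curve in up to 2 points.
From the visible intercepts: one x-axis crossing is at x = 0; one y-axis crossing is at y = 0.
These observations pin down the coefficients.

2*x^2 - 2*x*y - 2*y^2 - x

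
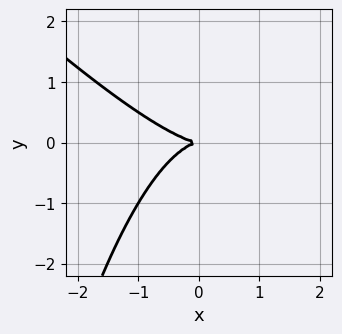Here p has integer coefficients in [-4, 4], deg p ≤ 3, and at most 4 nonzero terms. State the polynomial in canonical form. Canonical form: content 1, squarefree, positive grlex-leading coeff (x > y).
1. Degree: a generic line meets the curve in up to 3 points, so deg p = 3.
2. Reading off the gridlines: it meets the y-axis at y = 0 (among the integer gridlines); one x-axis crossing is at x = 0.
3. Together with the visible shape, these determine p as stated.

x^3 + x^2*y + 2*y^2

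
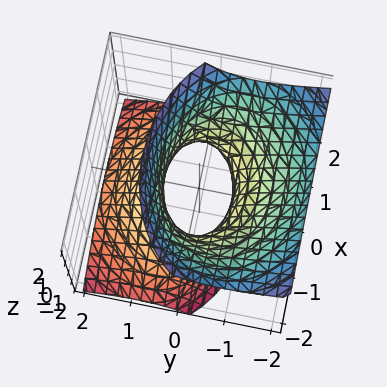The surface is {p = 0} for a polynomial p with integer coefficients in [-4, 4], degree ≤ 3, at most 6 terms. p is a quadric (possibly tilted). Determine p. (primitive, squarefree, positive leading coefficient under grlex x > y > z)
2*x^2 + 3*y^2 + 3*y*z - 2*z^2 - 2

1. The degree is 2 — a generic line meets the surface in up to 2 points.
2. From the visible intercepts: no z-intercept at any integer in the box; among the integer gridlines, it crosses the x-axis at x ∈ {-1, 1}.
3. Together with the visible shape, these determine p as stated.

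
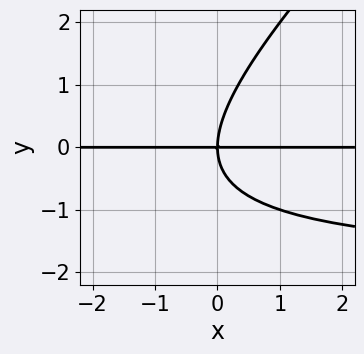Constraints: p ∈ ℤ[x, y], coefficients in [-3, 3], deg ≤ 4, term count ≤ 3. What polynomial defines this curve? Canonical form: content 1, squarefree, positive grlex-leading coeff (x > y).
(a) deg p = 3.
(b) Reading off the gridlines: every point of the x-axis in the box is on the curve; one y-axis crossing is at y = 0.
(c) Putting this together gives p.

x*y^2 - y^3 + 2*x*y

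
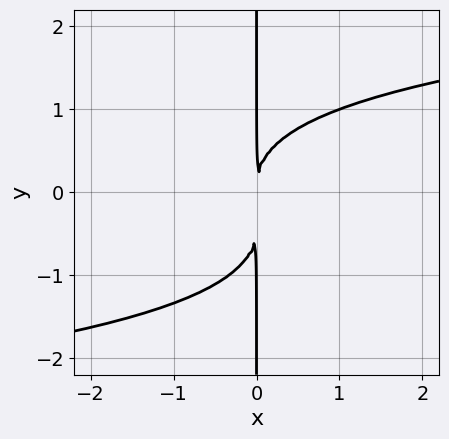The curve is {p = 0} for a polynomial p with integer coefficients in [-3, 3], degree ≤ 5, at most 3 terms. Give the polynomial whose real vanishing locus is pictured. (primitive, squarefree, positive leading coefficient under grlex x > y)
First, the degree is 4 — no degree-3 curve has this shape.
Then, observable constraints: every point of the y-axis in the box is on the curve.
Finally, solving for integer coefficients yields p as stated.

2*x*y^3 + x*y^2 - 3*x^2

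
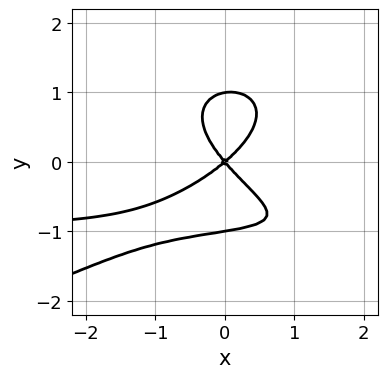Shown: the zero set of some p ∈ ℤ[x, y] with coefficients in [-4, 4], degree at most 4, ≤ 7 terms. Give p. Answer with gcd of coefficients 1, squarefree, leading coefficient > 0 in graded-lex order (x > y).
(a) The degree is 4 — a generic line meets the curve in up to 4 points.
(b) From the axis intercepts and sections: the y-axis gridline crossings are at y ∈ {-1, 0, 1}; it crosses the x-axis at the gridline x = 0.
(c) Assembling these constraints gives the stated polynomial.

3*y^4 + 3*x^2*y + 3*x^2 - x*y - 3*y^2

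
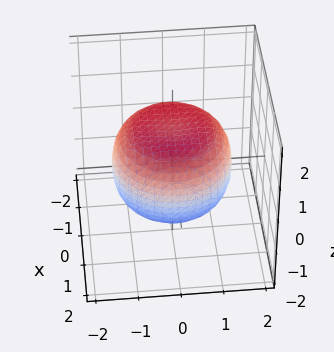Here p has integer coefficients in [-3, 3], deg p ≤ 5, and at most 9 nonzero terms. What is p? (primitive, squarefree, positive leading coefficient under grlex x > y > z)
First, degree: no degree-3 surface has this shape, so deg p = 4.
Next, symmetries: rotational symmetry about the z-axis ⇒ p depends on x, y only through x² + y².
Then, reading off the gridlines: among the integer gridlines, it crosses the z-axis at z ∈ {-1, 1}; a circular section at z = 1 has radius exactly 1.
Finally, the integer polynomial consistent with all of this is the stated p.

x^4 + 2*x^2*y^2 + y^4 - x^2 - y^2 + 2*z^2 - 2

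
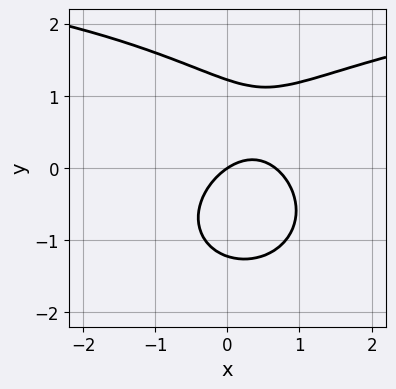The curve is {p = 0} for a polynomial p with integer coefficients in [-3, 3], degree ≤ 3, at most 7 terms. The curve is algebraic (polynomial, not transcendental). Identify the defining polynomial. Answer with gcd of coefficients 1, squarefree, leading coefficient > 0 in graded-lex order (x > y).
x^2*y + 2*y^3 - 3*x^2 + 2*x - 3*y

(a) The degree is 3 — no degree-2 curve has this shape.
(b) Reading off the gridlines: it crosses the y-axis at the gridline y = 0; one x-axis crossing is at x = 0.
(c) Assembling these constraints gives the stated polynomial.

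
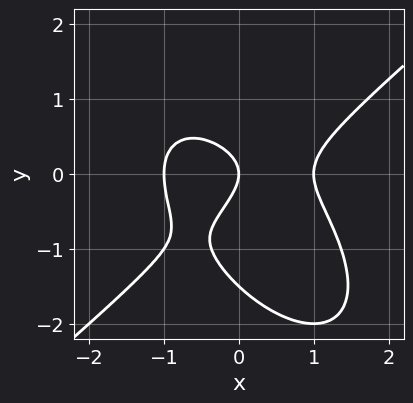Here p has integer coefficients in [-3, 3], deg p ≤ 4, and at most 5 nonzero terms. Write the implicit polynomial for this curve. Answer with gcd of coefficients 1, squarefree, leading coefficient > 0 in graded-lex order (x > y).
(a) Degree: the shape is more complex than any degree-2 curve, so deg p = 3.
(b) Observable constraints: the x-axis gridline crossings are at x ∈ {-1, 0, 1}; it crosses the y-axis at the gridline y = 0.
(c) Solving for integer coefficients yields p as stated.

2*x^3 - x*y^2 - 2*y^3 - 3*y^2 - 2*x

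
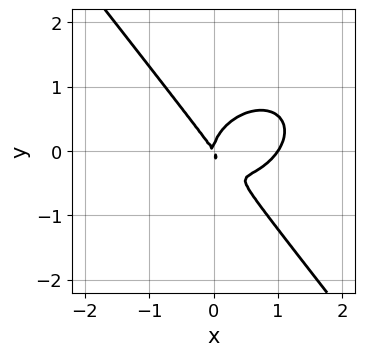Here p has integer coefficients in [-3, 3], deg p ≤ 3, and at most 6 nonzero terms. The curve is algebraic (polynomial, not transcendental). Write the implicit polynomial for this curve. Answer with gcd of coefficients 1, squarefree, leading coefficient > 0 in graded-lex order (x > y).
The degree is 3 — a generic line meets the curve in up to 3 points.
Observable constraints: it crosses the y-axis at the gridline y = 0; the x-axis gridline crossings are at x ∈ {0, 1}.
Putting this together gives p.

3*x^3 + 2*x*y^2 + 3*y^3 - 3*x^2 - 2*x*y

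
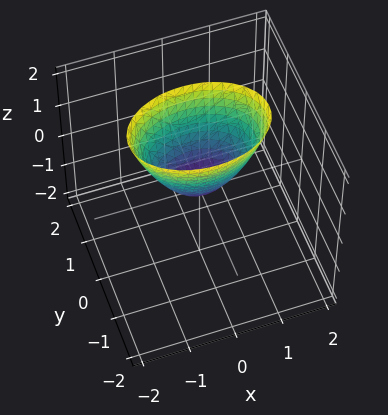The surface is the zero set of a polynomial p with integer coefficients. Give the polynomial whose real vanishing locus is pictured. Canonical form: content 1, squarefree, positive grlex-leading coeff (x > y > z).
x^2 + 2*y^2 - z

1. deg p = 2. A paraboloid; a quadric.
2. Symmetries: mirror symmetry y ↦ −y ⇒ only even powers of y; it's symmetric under x → −x, forcing even powers of x.
3. From the axis intercepts and sections: it meets the z-axis at z = 0 (among the integer gridlines); one y-axis crossing is at y = 0.
4. Solving for integer coefficients yields p as stated.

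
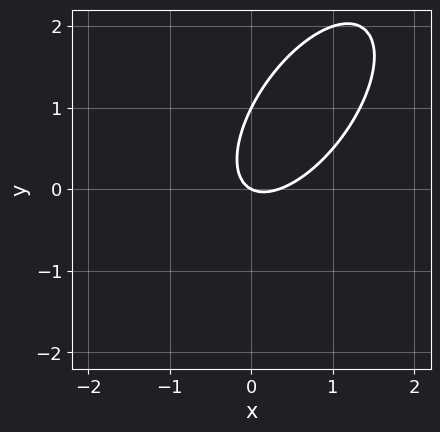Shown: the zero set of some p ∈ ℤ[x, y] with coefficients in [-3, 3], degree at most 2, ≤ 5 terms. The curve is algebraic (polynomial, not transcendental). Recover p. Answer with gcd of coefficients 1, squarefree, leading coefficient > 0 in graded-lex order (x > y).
First, deg p = 2. A generic line meets the curve in up to 2 points.
Then, from the axis intercepts and sections: it meets the x-axis at x = 0 (among the integer gridlines); among the integer gridlines, it crosses the y-axis at y ∈ {0, 1}.
Finally, matching integer coefficients to the picture gives p.

3*x^2 - 3*x*y + 2*y^2 - x - 2*y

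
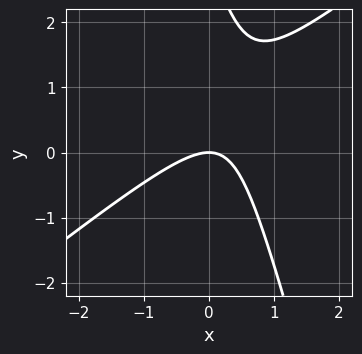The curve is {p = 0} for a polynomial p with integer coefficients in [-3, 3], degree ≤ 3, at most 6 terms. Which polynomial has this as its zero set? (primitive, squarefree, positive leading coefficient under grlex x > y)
3*x^2 - 3*x*y - y^2 + 3*y

(a) deg p = 2. A generic line meets the curve in up to 2 points.
(b) From the axis intercepts and sections: it meets the x-axis at x = 0 (among the integer gridlines); it meets the y-axis at y = 0 (among the integer gridlines).
(c) Assembling these constraints gives the stated polynomial.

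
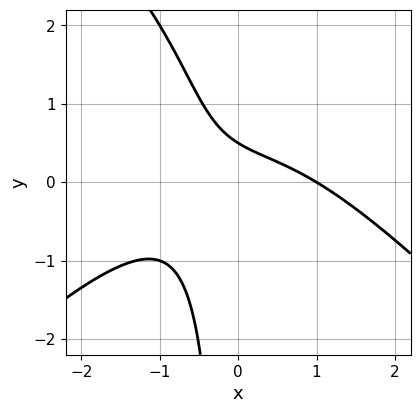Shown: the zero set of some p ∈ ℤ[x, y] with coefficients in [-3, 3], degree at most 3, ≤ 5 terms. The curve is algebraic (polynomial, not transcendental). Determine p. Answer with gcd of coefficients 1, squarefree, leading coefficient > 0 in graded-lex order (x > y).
deg p = 3. A generic line meets the curve in up to 3 points.
From the visible intercepts: it crosses the x-axis at the gridline x = 1.
Matching integer coefficients to the picture gives p.

x^3 - x*y^2 + 3*x*y + 2*y - 1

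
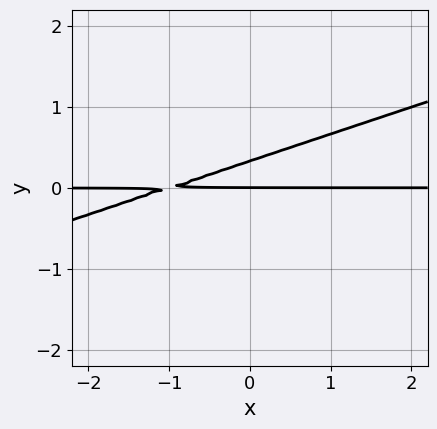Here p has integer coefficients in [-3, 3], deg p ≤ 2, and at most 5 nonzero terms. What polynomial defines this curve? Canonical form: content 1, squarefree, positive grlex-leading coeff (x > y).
x*y - 3*y^2 + y

1. deg p = 2. A generic line meets the curve in up to 2 points.
2. Checking where it meets the axes: it meets the y-axis at y = 0 (among the integer gridlines); the visible x-axis segment lies entirely on the curve.
3. Fitting integer coefficients to these (and the overall shape) gives p.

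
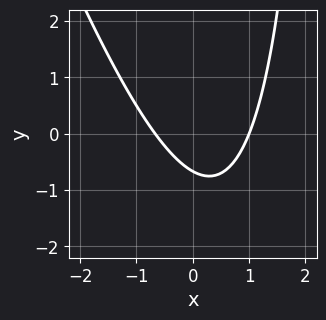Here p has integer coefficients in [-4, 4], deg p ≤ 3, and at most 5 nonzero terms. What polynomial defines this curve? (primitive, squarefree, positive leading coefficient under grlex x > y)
3*x^2 + x*y - x - 3*y - 2

Degree: no degree-1 curve has this shape, so deg p = 2.
Observable constraints: it meets the x-axis at x = 1 (among the integer gridlines).
The integer polynomial consistent with all of this is the stated p.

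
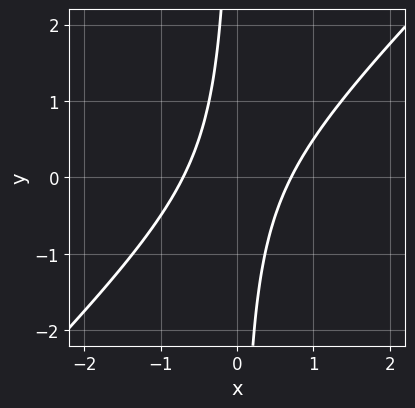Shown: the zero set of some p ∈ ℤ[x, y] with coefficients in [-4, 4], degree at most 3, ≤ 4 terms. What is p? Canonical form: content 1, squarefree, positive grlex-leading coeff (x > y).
2*x^2 - 2*x*y - 1

Degree: a generic line meets the curve in up to 2 points, so deg p = 2.
From the visible intercepts: no y-intercept at any integer in the box.
These observations pin down the coefficients.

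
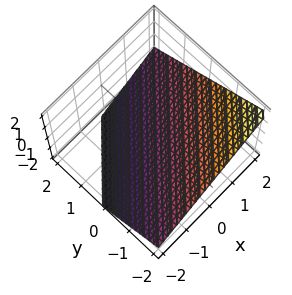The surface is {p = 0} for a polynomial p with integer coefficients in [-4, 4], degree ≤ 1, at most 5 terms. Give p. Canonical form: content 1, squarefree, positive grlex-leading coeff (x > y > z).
2*x - 2*y - 3*z - 2

(a) deg p = 1. Every cross-section is a straight line — this is a plane.
(b) Against the integer gridlines: it meets the y-axis at y = -1 (among the integer gridlines); it meets the x-axis at x = 1 (among the integer gridlines).
(c) The integer polynomial consistent with all of this is the stated p.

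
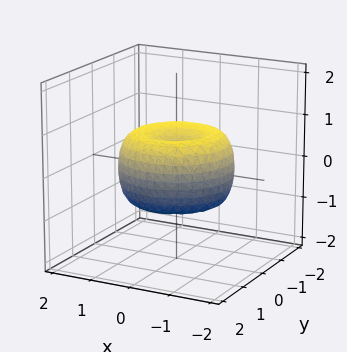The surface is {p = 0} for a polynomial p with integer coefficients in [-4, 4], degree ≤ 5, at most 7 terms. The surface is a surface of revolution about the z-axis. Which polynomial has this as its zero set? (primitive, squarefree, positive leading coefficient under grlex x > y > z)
1. The degree is 4 — no degree-3 surface has this shape.
2. Symmetry: the surface is invariant under rotation about z: p = q(x² + y², z).
3. Observable constraints: a circular section at z = 0 has radius between 1 and 2.
4. Assembling these constraints gives the stated polynomial.

2*x^4 + 4*x^2*y^2 + 2*y^4 - 3*x^2 - 3*y^2 + 3*z^2 - 1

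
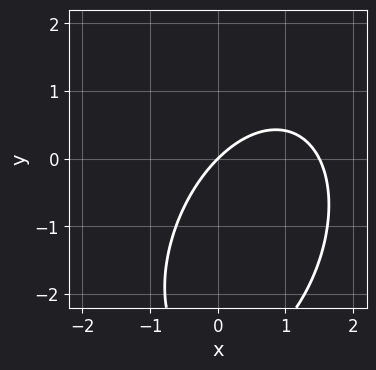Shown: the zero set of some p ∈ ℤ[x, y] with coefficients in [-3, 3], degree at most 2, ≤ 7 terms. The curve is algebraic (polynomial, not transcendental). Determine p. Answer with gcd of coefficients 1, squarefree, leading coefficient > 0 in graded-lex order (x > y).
1. Degree: no degree-1 curve has this shape, so deg p = 2.
2. From the axis intercepts and sections: it crosses the x-axis at the gridline x = 0; it meets the y-axis at y = 0 (among the integer gridlines).
3. Fitting integer coefficients to these (and the overall shape) gives p.

2*x^2 - x*y + y^2 - 3*x + 3*y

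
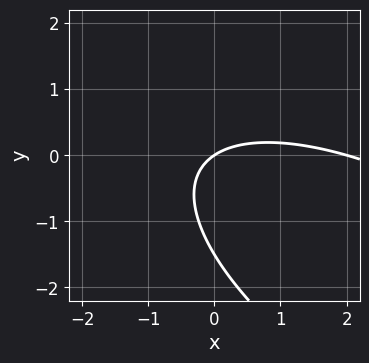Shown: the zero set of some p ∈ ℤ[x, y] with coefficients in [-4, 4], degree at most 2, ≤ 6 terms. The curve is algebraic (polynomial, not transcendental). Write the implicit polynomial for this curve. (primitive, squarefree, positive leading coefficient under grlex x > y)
First, deg p = 2. A generic line meets the curve in up to 2 points.
Next, from the axis intercepts and sections: among the integer gridlines, it crosses the x-axis at x ∈ {0, 2}; it meets the y-axis at y = 0 (among the integer gridlines).
Finally, putting this together gives p.

x^2 + 2*x*y + 2*y^2 - 2*x + 3*y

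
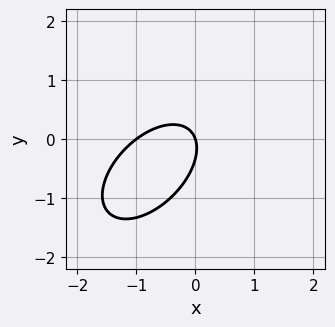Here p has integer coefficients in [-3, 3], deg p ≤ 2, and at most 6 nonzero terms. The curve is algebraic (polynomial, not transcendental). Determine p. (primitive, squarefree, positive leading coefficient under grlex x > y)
Degree: the shape is more complex than any degree-1 curve, so deg p = 2.
Reading off the gridlines: it crosses the y-axis at the gridline y = 0; among the integer gridlines, it crosses the x-axis at x ∈ {-1, 0}.
The integer polynomial consistent with all of this is the stated p.

3*x^2 - 3*x*y + 3*y^2 + 3*x + y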